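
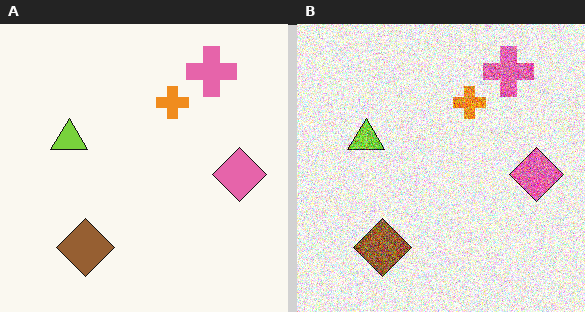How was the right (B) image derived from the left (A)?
Degraded with a thick layer of grain.

Random speckle covers the whole image, including the flat background.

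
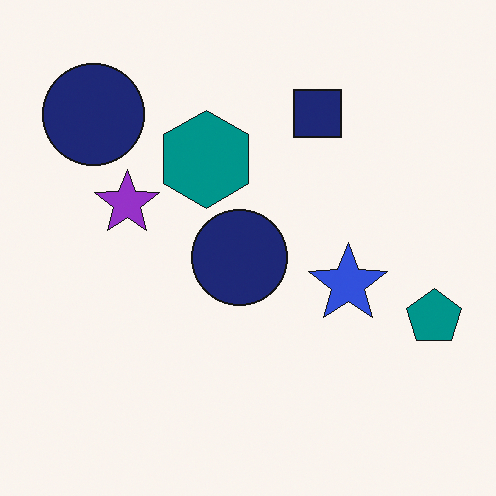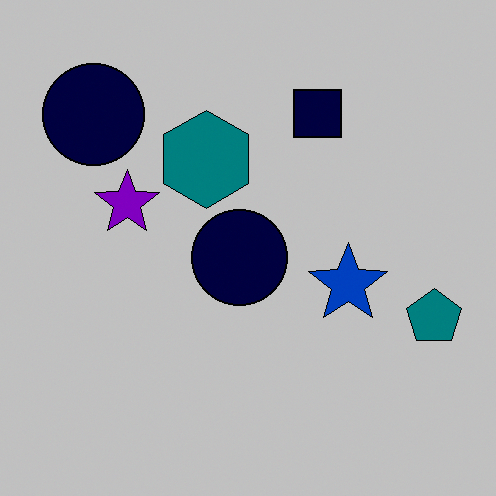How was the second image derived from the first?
Heavily posterized to just a handful of flat colors.

Each flat color has snapped to a coarser quantized level — most visibly, the near-white background has dropped to a flat grey.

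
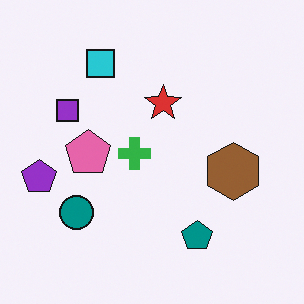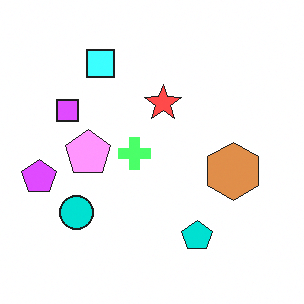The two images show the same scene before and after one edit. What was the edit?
The second image is the first brightened a lot.

Every pixel — background and shapes alike — is uniformly brightened.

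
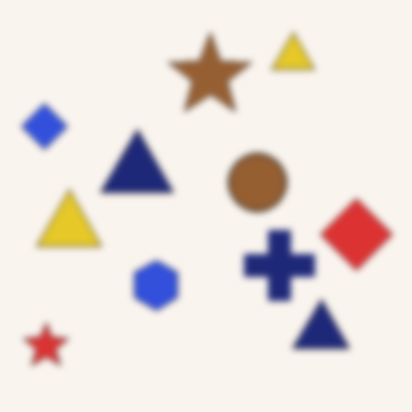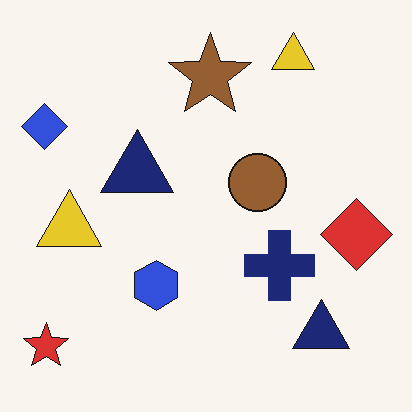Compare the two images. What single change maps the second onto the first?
The transformation is: noticeably gaussian-blurred.

Shape edges and outlines are uniformly softened across the whole image.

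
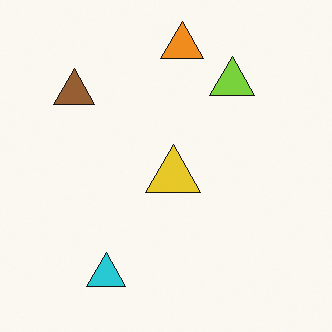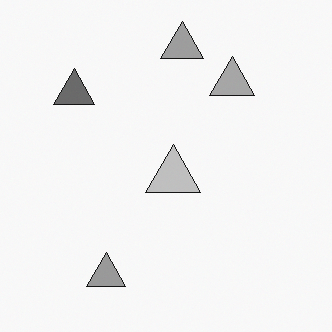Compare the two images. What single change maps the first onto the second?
The transformation is: converted to grayscale.

All color is removed — every shape is now a shade of grey.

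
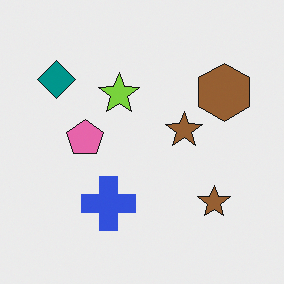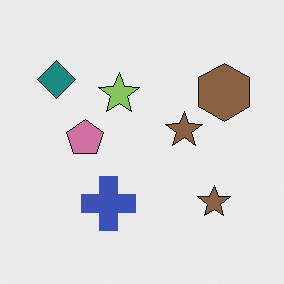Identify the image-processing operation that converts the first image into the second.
The image was slightly desaturated.

All colors are more muted and greyish — a global saturation change.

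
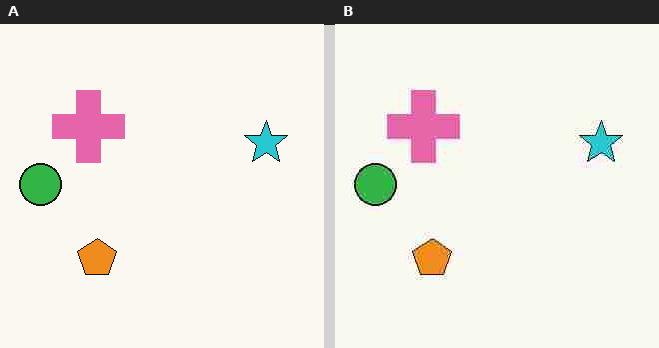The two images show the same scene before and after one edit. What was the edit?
The image was heavily JPEG-compressed with obvious blocking artifacts.

Blocky 8×8 compression artifacts appear around shape edges and the flat background shows ringing — characteristic JPEG degradation.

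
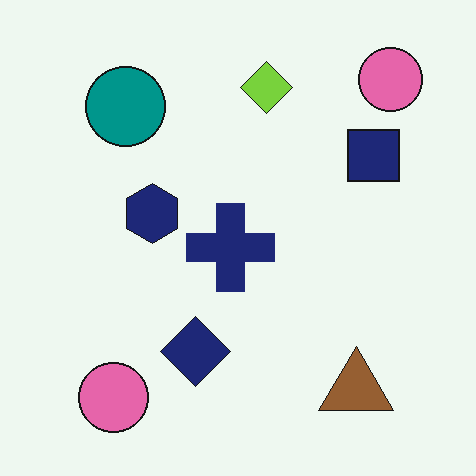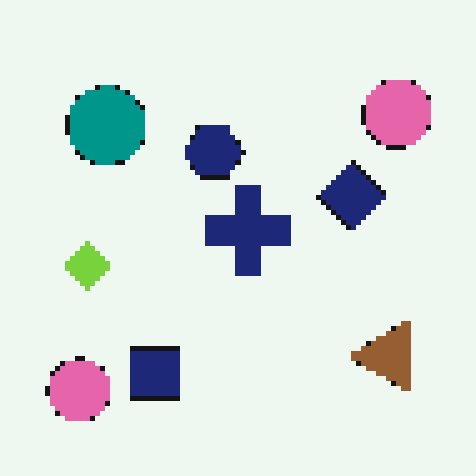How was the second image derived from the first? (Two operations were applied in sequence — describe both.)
The image was transposed (reflected across the top-left ↔ bottom-right diagonal), then mildly pixelated.

Shapes have swapped their row and column positions — what was in the top-right is now in the bottom-left — a diagonal reflection. Shapes are reduced to large square blocks; fine edges and outlines are lost — a downscale-then-upscale (mosaic) effect.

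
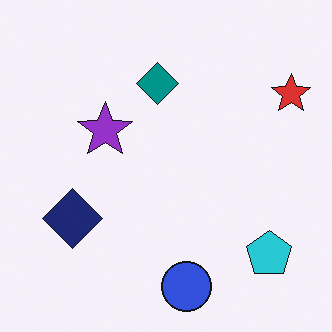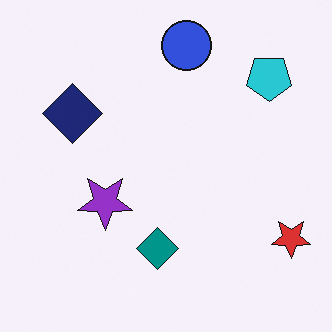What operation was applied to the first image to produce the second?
The second image is the first flipped vertically (top ↔ bottom).

The blue circle is in the bottom of the first image and the top of the second — shapes on opposite sides of the horizontal midline have swapped in a mirror flip.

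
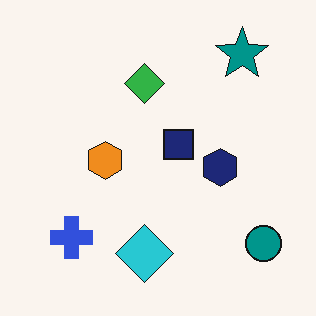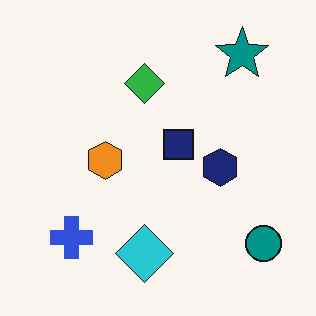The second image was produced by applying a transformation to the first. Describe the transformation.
It was JPEG-compressed with visible artifacts.

Blocky 8×8 compression artifacts appear around shape edges and the flat background shows ringing — characteristic JPEG degradation.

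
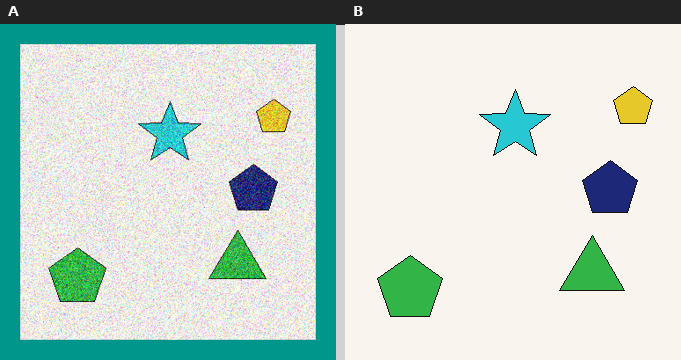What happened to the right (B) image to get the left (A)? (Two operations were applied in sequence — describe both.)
This is the original image degraded with a thick layer of grain, then framed with a teal border.

Random speckle covers the whole image, including the flat background. A solid teal frame runs around the edge of the left (A) image, with the content slightly shrunk inside it.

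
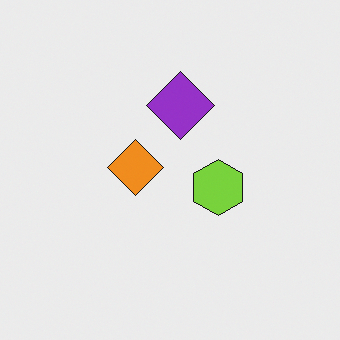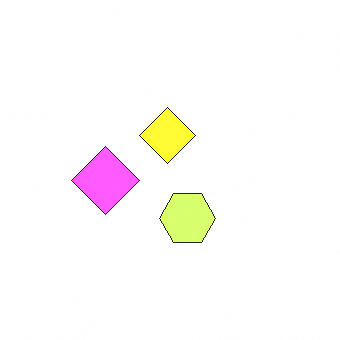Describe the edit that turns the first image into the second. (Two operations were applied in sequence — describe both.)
It was noticeably brightened, then transposed (reflected across the top-left ↔ bottom-right diagonal).

Every pixel — background and shapes alike — is uniformly brightened. Shapes have swapped their row and column positions — what was in the top-right is now in the bottom-left — a diagonal reflection.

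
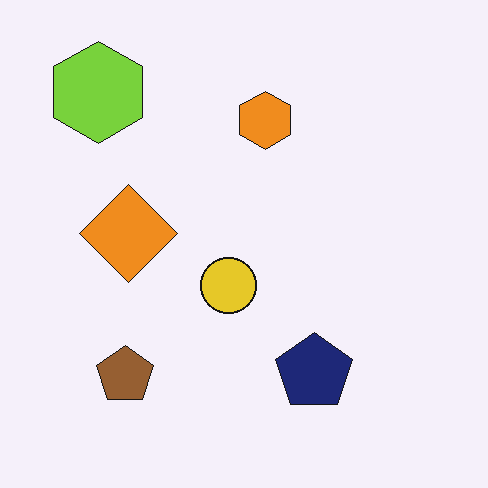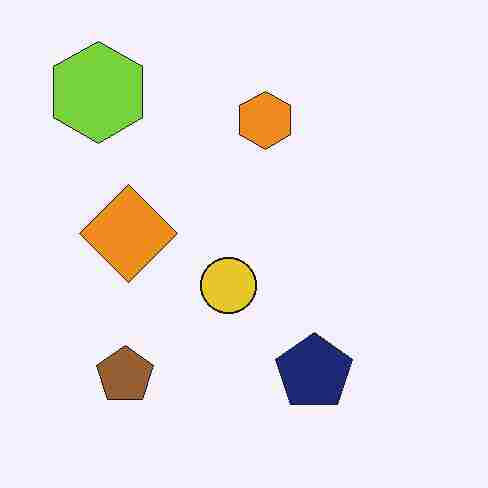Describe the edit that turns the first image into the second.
The image was degraded with heavy JPEG compression.

Blocky 8×8 compression artifacts appear around shape edges and the flat background shows ringing — characteristic JPEG degradation.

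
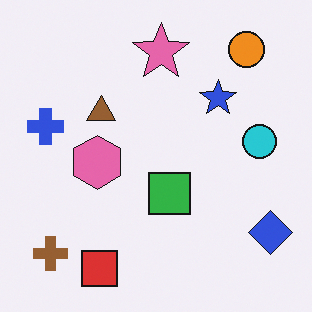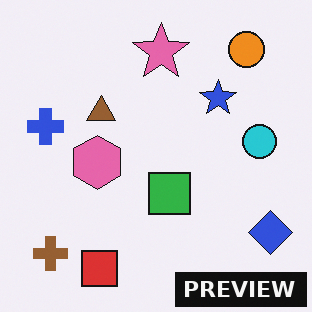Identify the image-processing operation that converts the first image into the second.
Watermarked with the text "PREVIEW" in the lower-right corner.

A dark label reading "PREVIEW" appears in the lower-right corner.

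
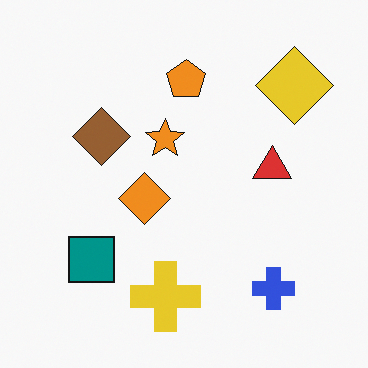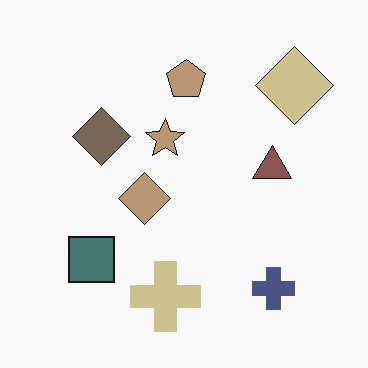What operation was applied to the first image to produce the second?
This is the original image made much more muted (saturation change).

All colors are more muted and greyish — a global saturation change.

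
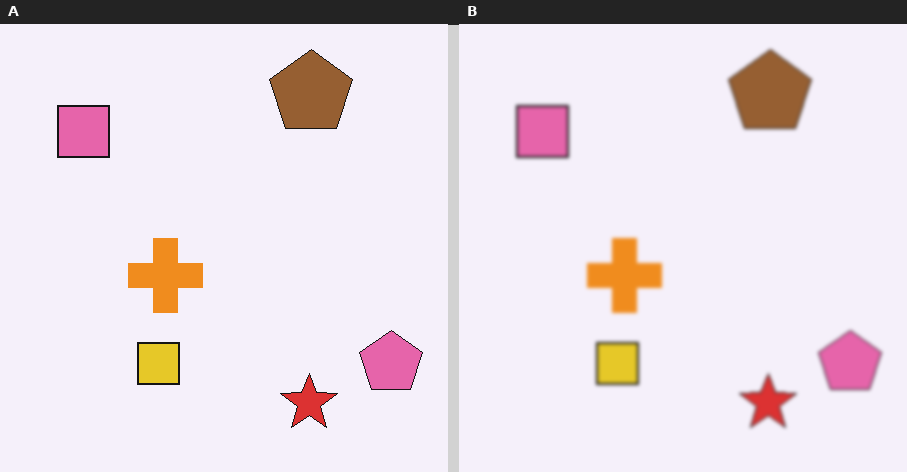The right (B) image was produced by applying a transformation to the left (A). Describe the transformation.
This is the original image slightly softened.

Shape edges and outlines are uniformly softened across the whole image.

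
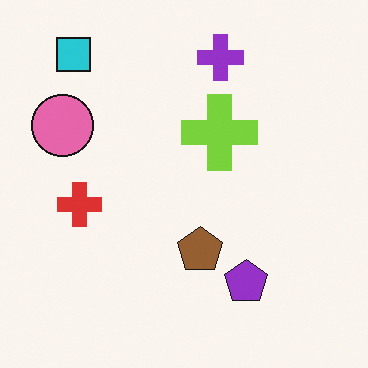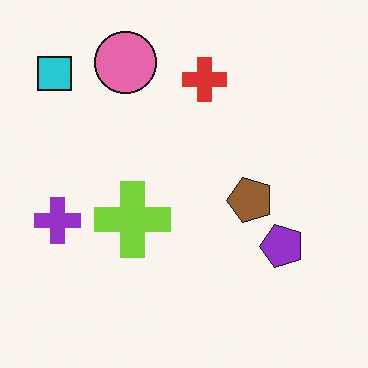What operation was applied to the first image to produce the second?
It was transposed (reflected across the top-left ↔ bottom-right diagonal).

Shapes have swapped their row and column positions — what was in the top-right is now in the bottom-left — a diagonal reflection.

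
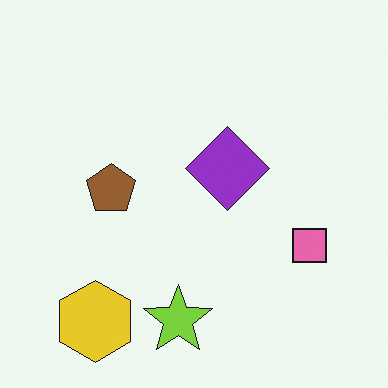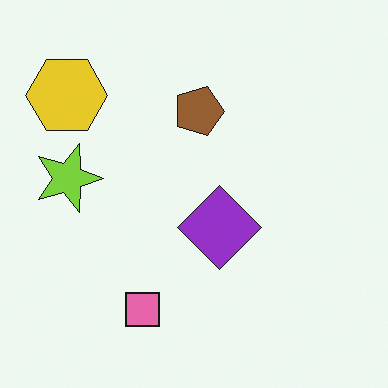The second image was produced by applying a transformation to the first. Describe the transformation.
This is the original image rotated 90° clockwise.

The yellow hexagon sits in the bottom-left of the first image and the top-left of the second — consistent with a whole-image 90° clockwise rotation.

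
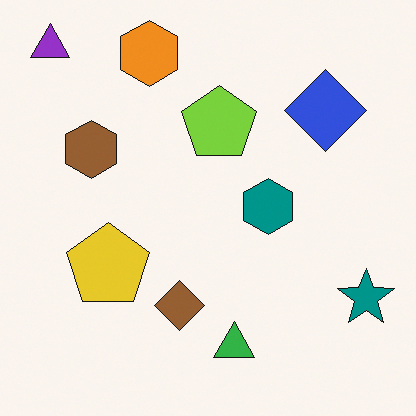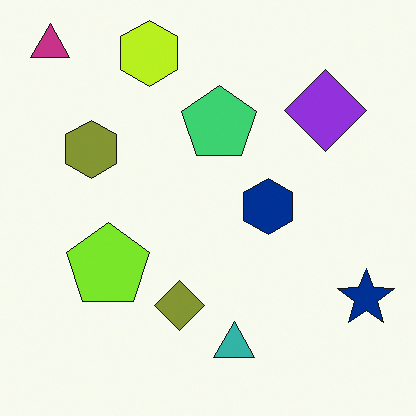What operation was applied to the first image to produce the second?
This is the original image hue-shifted slightly.

Every shape's color has rotated by the same amount around the hue wheel — a uniform hue shift.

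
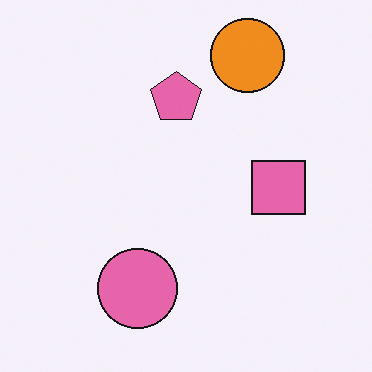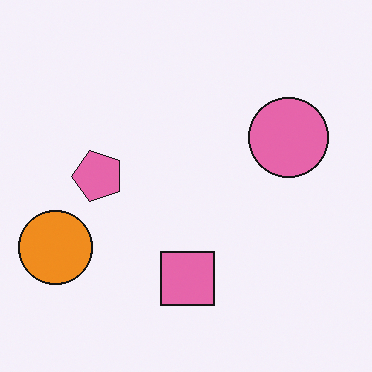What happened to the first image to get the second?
The second image is the first transposed (reflected across the top-left ↔ bottom-right diagonal).

Shapes have swapped their row and column positions — what was in the top-right is now in the bottom-left — a diagonal reflection.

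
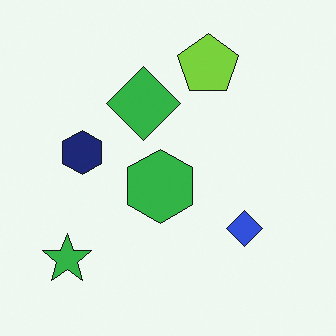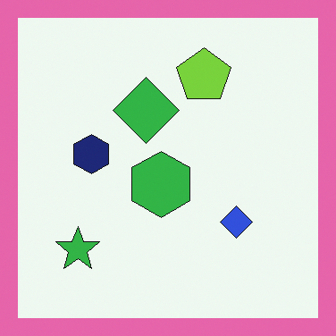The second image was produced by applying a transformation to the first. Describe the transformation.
The second image is the first framed with a pink border.

A solid pink frame runs around the edge of the second image, with the content slightly shrunk inside it.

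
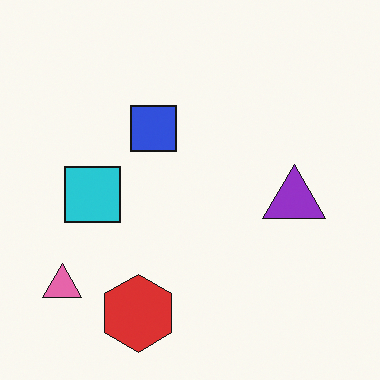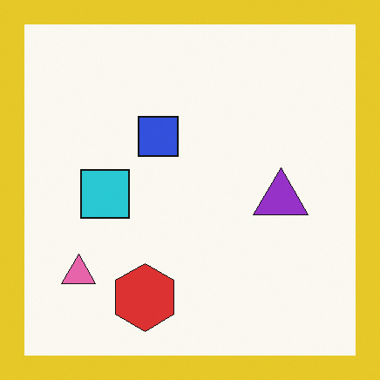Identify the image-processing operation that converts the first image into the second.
This is the original image framed with a yellow border.

A solid yellow frame runs around the edge of the second image, with the content slightly shrunk inside it.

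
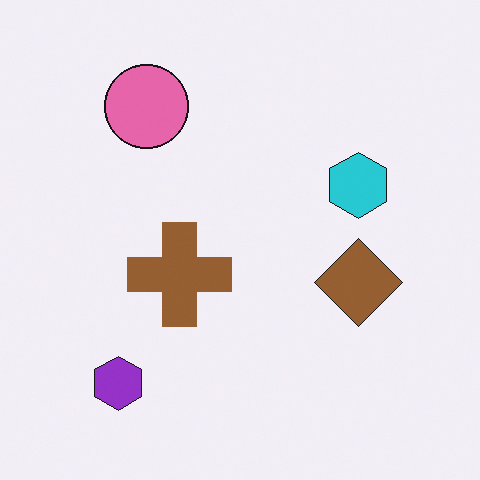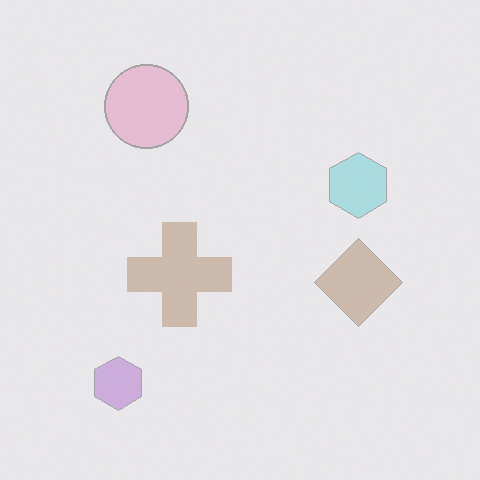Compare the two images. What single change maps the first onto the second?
This is the original image given much lower contrast.

Tones are pushed toward mid-grey across the whole image — a global contrast change.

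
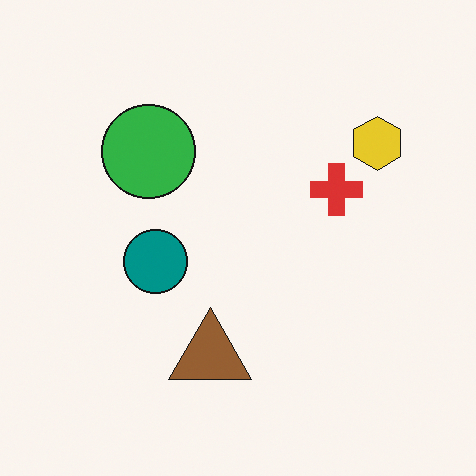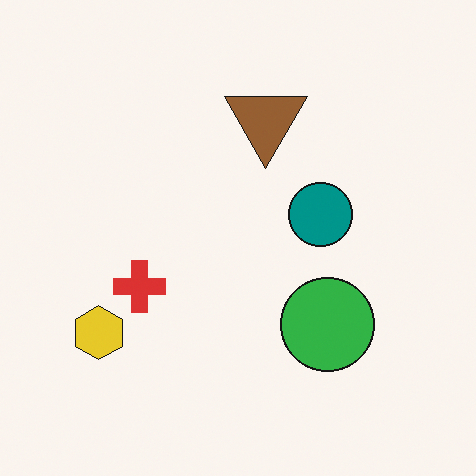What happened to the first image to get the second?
The second image is the first rotated 180°.

The yellow hexagon sits in the top-right of the first image and the bottom-left of the second — consistent with a whole-image 180° rotation.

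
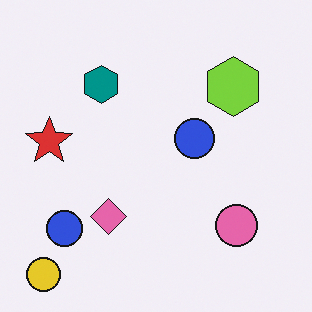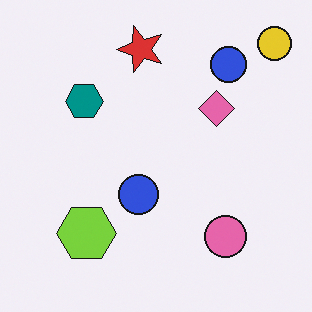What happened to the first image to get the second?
It was transposed (reflected across the top-left ↔ bottom-right diagonal).

Shapes have swapped their row and column positions — what was in the top-right is now in the bottom-left — a diagonal reflection.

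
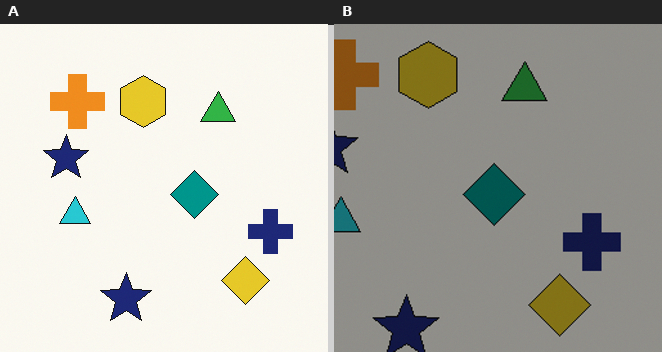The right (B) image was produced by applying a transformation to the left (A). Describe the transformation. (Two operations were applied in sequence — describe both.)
Noticeably darkened, then cropped to a modestly smaller region and rescaled.

Every pixel — background and shapes alike — is uniformly darkened. The visible shapes are larger and the field of view is narrower; shapes near the original edges may be partly or wholly outside the frame — a crop-and-rescale.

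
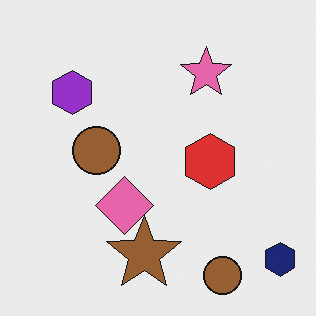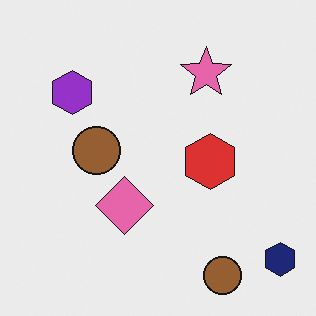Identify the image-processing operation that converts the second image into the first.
This is the original image overlaid with an additional brown star.

A brown star appears in the first image that is absent from the second.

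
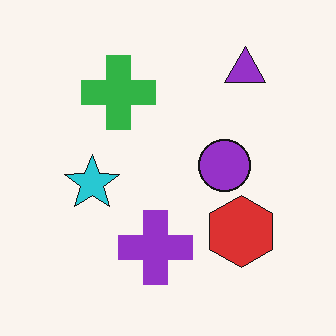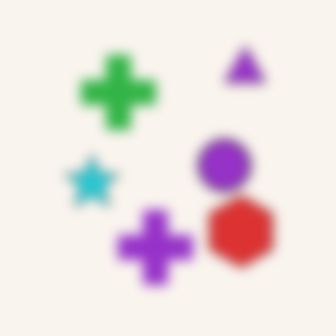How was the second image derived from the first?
It was heavily blurred.

Shape edges and outlines are uniformly softened across the whole image.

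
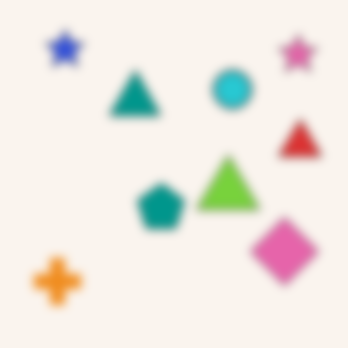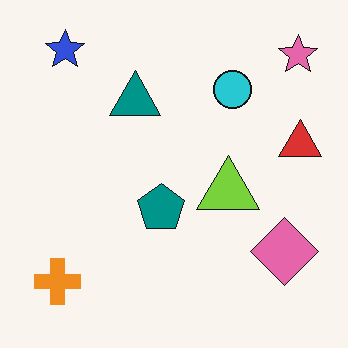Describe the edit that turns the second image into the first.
It was heavily blurred.

Shape edges and outlines are uniformly softened across the whole image.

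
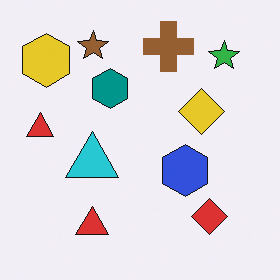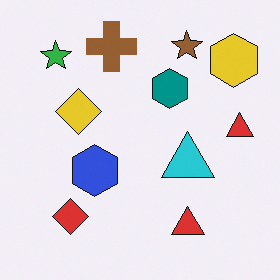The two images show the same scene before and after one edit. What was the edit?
Flipped horizontally (left ↔ right).

The yellow hexagon is in the top-left of the first image and the top-right of the second — shapes on opposite sides of the vertical midline have swapped in a mirror flip.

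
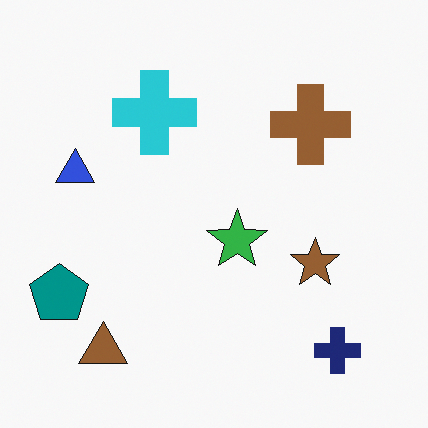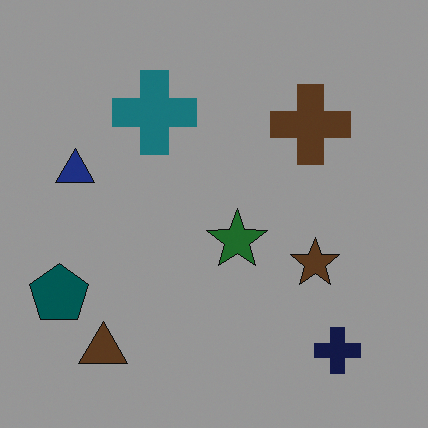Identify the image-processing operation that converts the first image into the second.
This is the original image noticeably darkened.

Every pixel — background and shapes alike — is uniformly darkened.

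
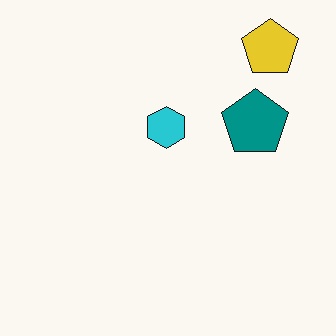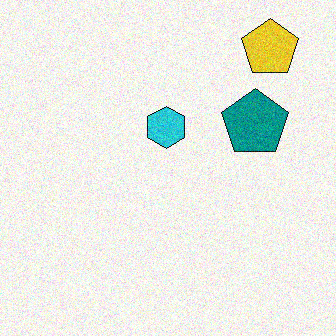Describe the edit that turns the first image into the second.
This is the original image degraded with moderate additive noise.

Random speckle covers the whole image, including the flat background.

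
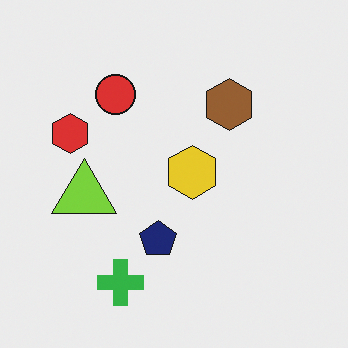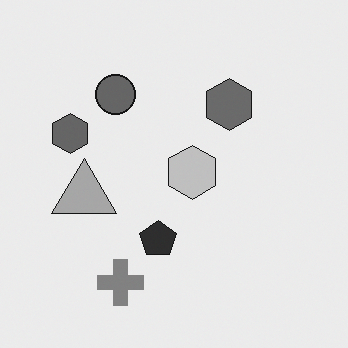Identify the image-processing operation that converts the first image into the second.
This is the original image converted to grayscale.

All color is removed — every shape is now a shade of grey.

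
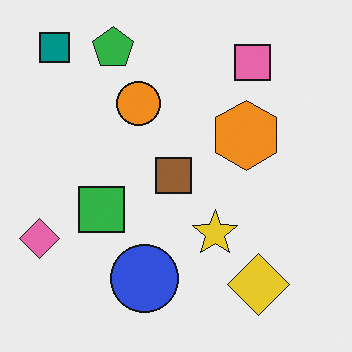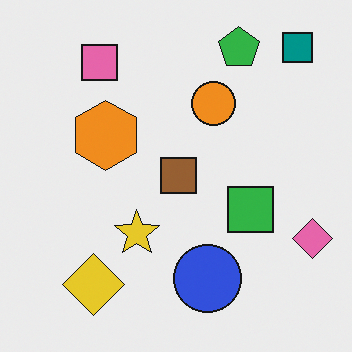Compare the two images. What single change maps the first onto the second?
This is the original image flipped horizontally (left ↔ right).

The pink diamond is in the bottom-left of the first image and the bottom-right of the second — shapes on opposite sides of the vertical midline have swapped in a mirror flip.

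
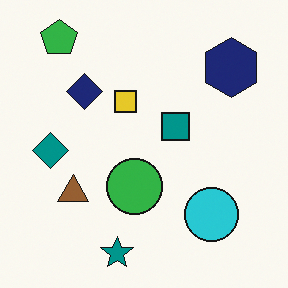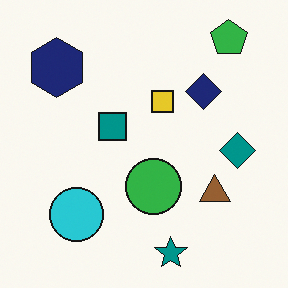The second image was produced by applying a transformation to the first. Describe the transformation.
The transformation is: flipped horizontally (left ↔ right).

The teal diamond is in the left of the first image and the right of the second — shapes on opposite sides of the vertical midline have swapped in a mirror flip.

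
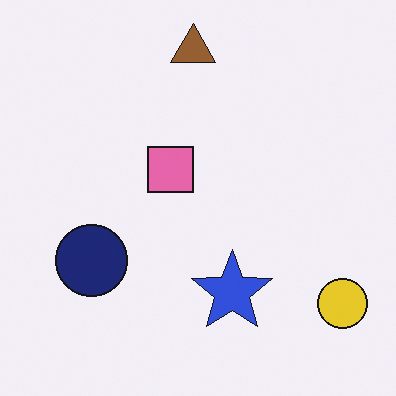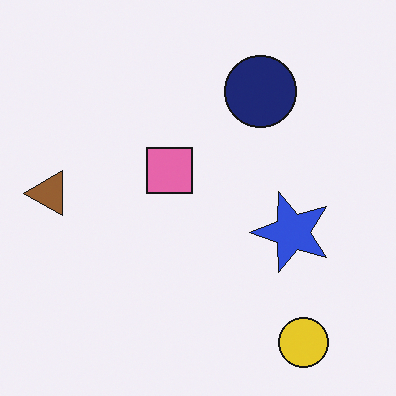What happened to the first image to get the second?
It was transposed (reflected across the top-left ↔ bottom-right diagonal).

Shapes have swapped their row and column positions — what was in the top-right is now in the bottom-left — a diagonal reflection.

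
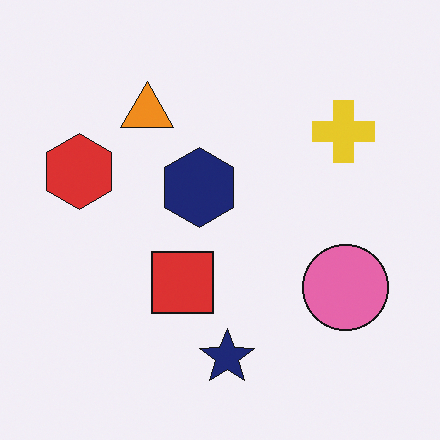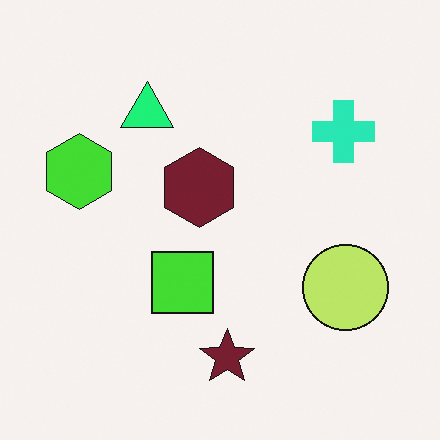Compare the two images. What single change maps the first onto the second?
The transformation is: hue-shifted through roughly a third of the color wheel.

Every shape's color has rotated by the same amount around the hue wheel — a uniform hue shift.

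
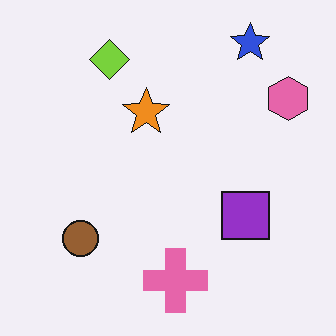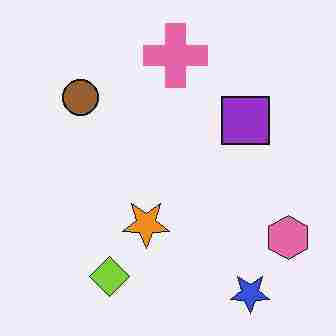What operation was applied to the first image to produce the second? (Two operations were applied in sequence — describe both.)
The image was flipped vertically (top ↔ bottom), then heavily JPEG-compressed with obvious blocking artifacts.

The blue star is in the top-right of the first image and the bottom-right of the second — shapes on opposite sides of the horizontal midline have swapped in a mirror flip. Blocky 8×8 compression artifacts appear around shape edges and the flat background shows ringing — characteristic JPEG degradation.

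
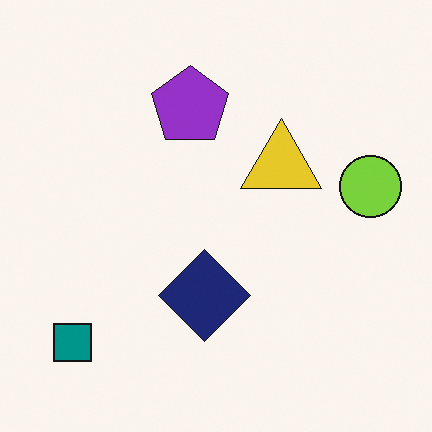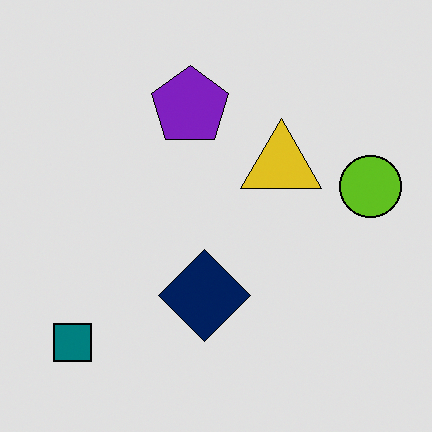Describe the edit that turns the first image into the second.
Moderately posterized.

Each flat color has snapped to a coarser quantized level — most visibly, the near-white background has dropped to a flat grey.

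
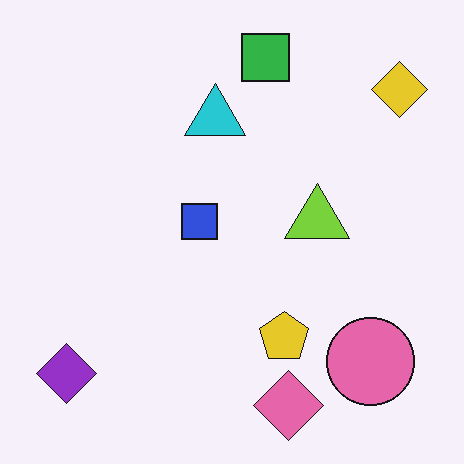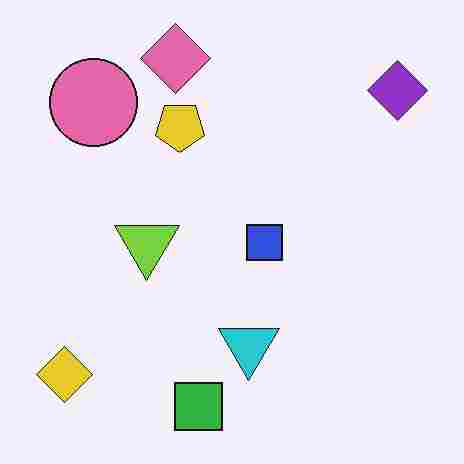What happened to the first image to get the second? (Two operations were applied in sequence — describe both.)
The image was rotated 180°, then heavily JPEG-compressed with obvious blocking artifacts.

The yellow diamond sits in the top-right of the first image and the bottom-left of the second — consistent with a whole-image 180° rotation. Blocky 8×8 compression artifacts appear around shape edges and the flat background shows ringing — characteristic JPEG degradation.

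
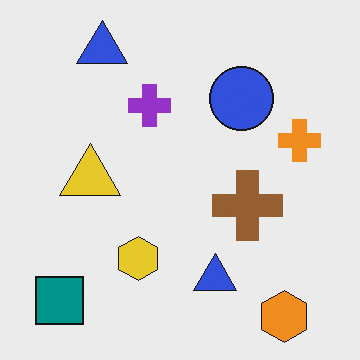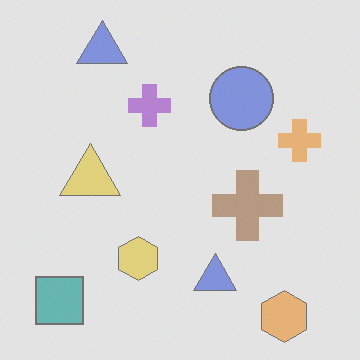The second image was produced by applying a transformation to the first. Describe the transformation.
It was washed out (contrast reduced).

Tones are pushed toward mid-grey across the whole image — a global contrast change.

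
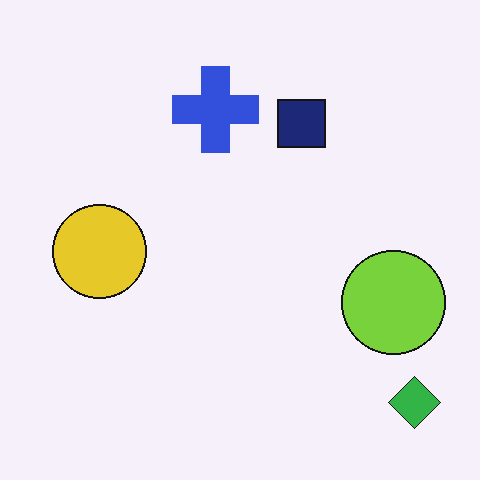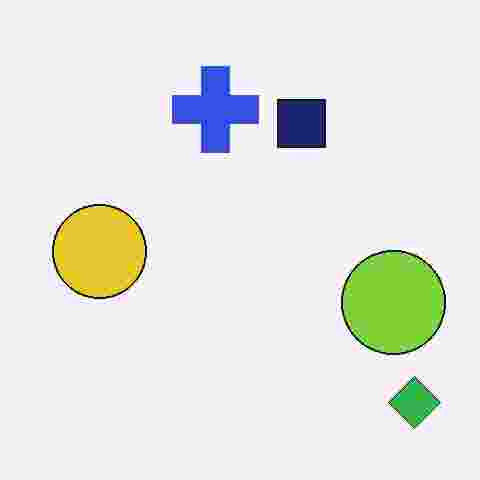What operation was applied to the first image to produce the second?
The second image is the first heavily JPEG-compressed with obvious blocking artifacts.

Blocky 8×8 compression artifacts appear around shape edges and the flat background shows ringing — characteristic JPEG degradation.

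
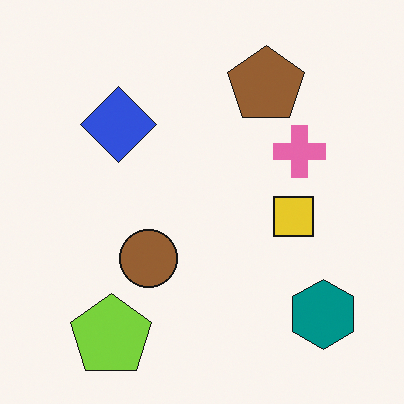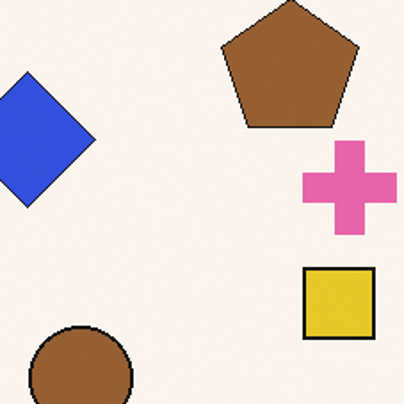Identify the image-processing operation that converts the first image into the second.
The transformation is: cropped to a noticeably smaller region and rescaled.

The visible shapes are larger and the field of view is narrower; shapes near the original edges may be partly or wholly outside the frame — a crop-and-rescale.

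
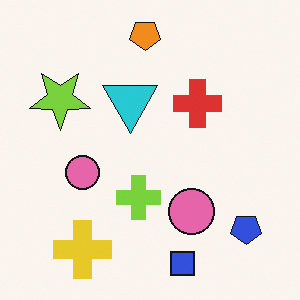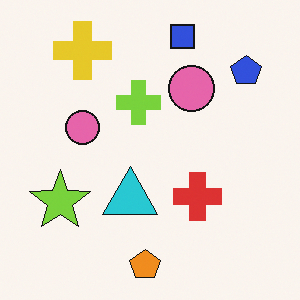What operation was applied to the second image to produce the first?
The image was flipped vertically (top ↔ bottom).

The orange pentagon is in the bottom of the second image and the top of the first — shapes on opposite sides of the horizontal midline have swapped in a mirror flip.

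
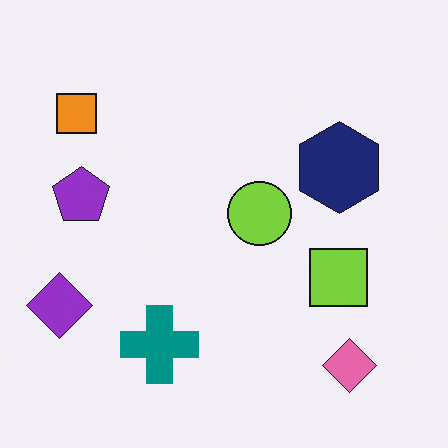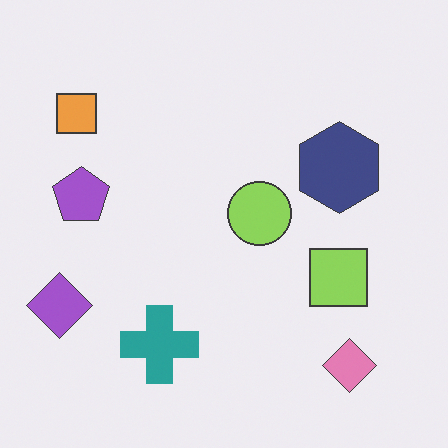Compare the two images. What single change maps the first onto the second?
The transformation is: given slightly reduced contrast.

Tones are pushed toward mid-grey across the whole image — a global contrast change.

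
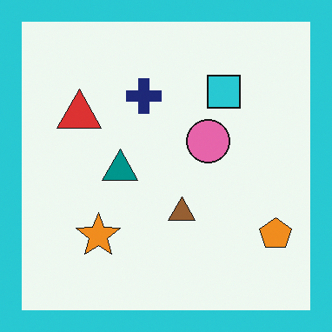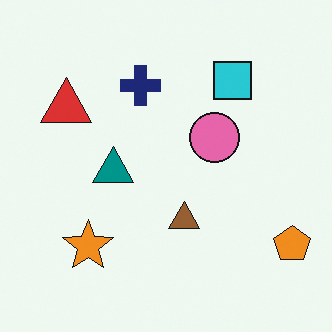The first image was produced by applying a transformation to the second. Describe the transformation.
The transformation is: framed with a cyan border.

A solid cyan frame runs around the edge of the first image, with the content slightly shrunk inside it.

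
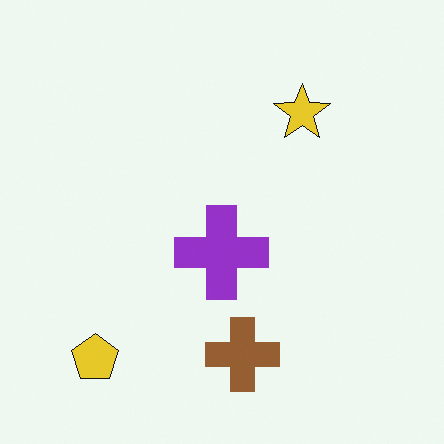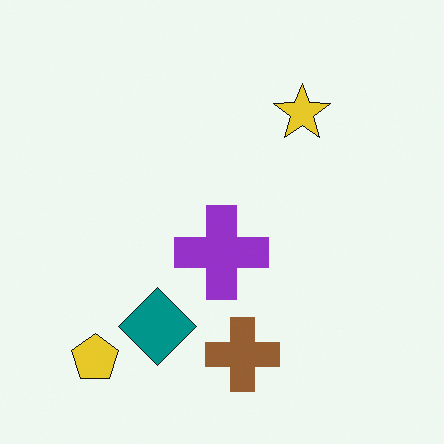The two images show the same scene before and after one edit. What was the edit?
The image was overlaid with an additional teal diamond.

A teal diamond appears in the second image that is absent from the first.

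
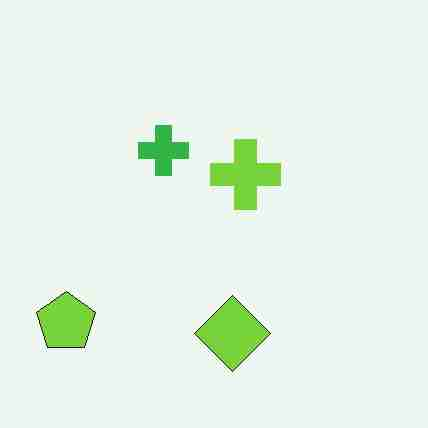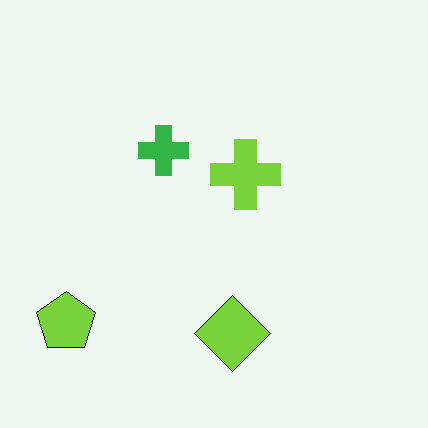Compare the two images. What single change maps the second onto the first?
Degraded with heavy JPEG compression.

Blocky 8×8 compression artifacts appear around shape edges and the flat background shows ringing — characteristic JPEG degradation.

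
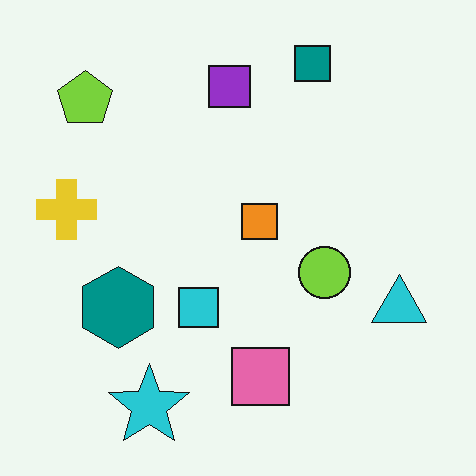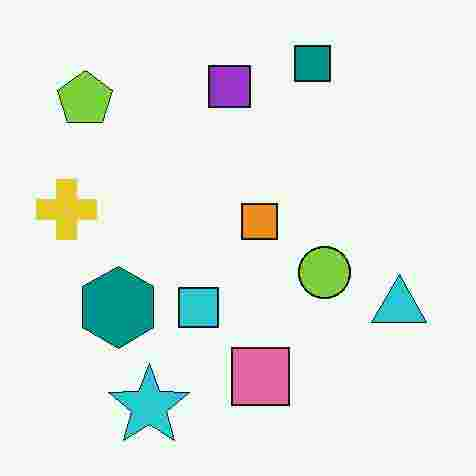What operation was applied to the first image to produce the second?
The transformation is: heavily JPEG-compressed with obvious blocking artifacts.

Blocky 8×8 compression artifacts appear around shape edges and the flat background shows ringing — characteristic JPEG degradation.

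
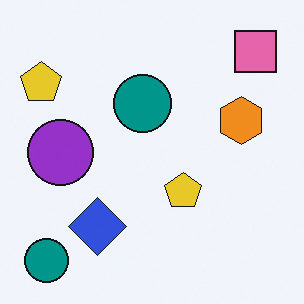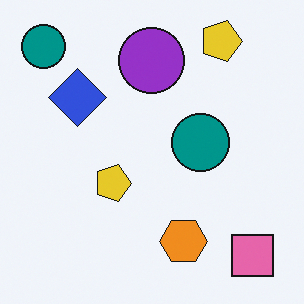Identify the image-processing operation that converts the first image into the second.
It was rotated 90° clockwise.

The pink square sits in the top-right of the first image and the bottom-right of the second — consistent with a whole-image 90° clockwise rotation.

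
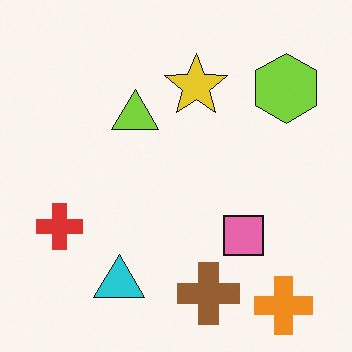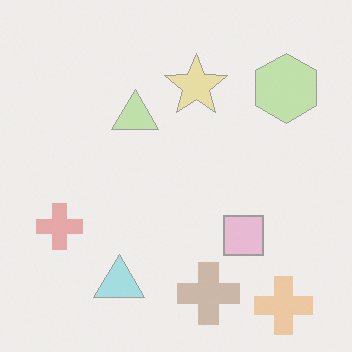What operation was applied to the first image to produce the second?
The image was given much lower contrast.

Tones are pushed toward mid-grey across the whole image — a global contrast change.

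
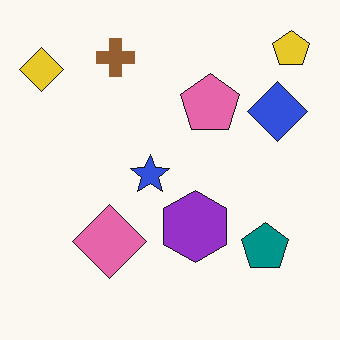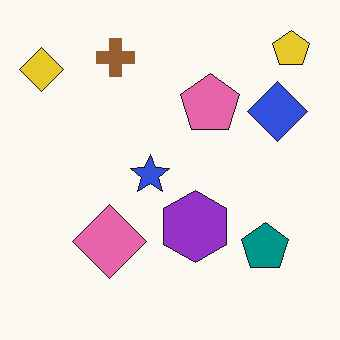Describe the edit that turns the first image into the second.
The transformation is: JPEG-compressed with visible artifacts.

Blocky 8×8 compression artifacts appear around shape edges and the flat background shows ringing — characteristic JPEG degradation.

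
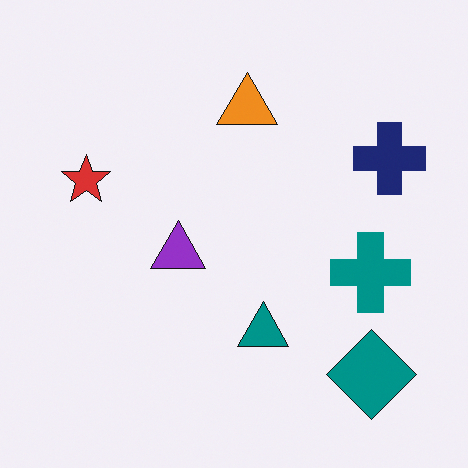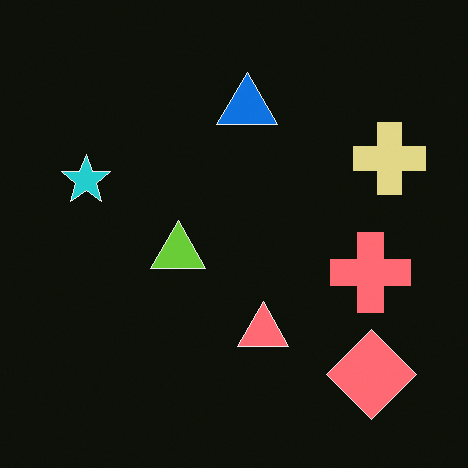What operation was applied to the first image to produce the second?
This is the original image color-inverted (negative).

The light background has become dark and every shape's color is its complement — a photographic negative.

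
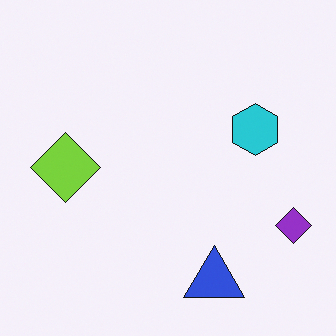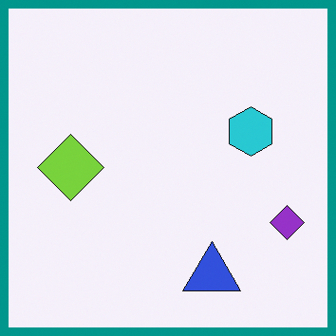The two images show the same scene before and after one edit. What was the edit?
The image was framed with a teal border.

A solid teal frame runs around the edge of the second image, with the content slightly shrunk inside it.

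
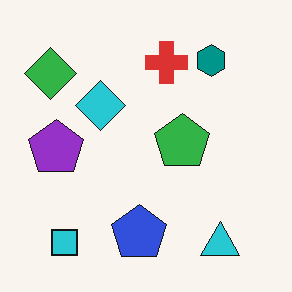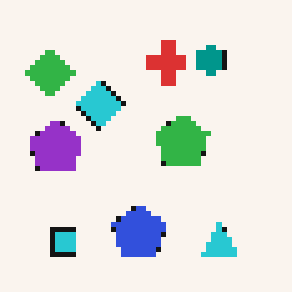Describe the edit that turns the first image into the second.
This is the original image mildly pixelated.

Shapes are reduced to large square blocks; fine edges and outlines are lost — a downscale-then-upscale (mosaic) effect.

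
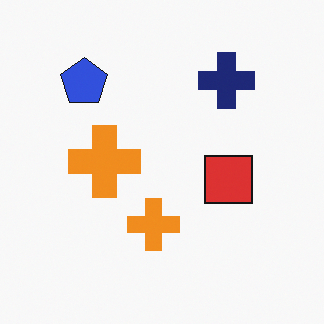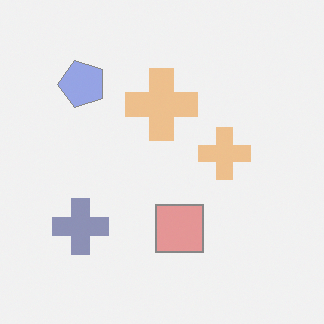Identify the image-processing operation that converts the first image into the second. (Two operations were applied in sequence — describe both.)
Transposed (reflected across the top-left ↔ bottom-right diagonal), then given much lower contrast.

Shapes have swapped their row and column positions — what was in the top-right is now in the bottom-left — a diagonal reflection. Tones are pushed toward mid-grey across the whole image — a global contrast change.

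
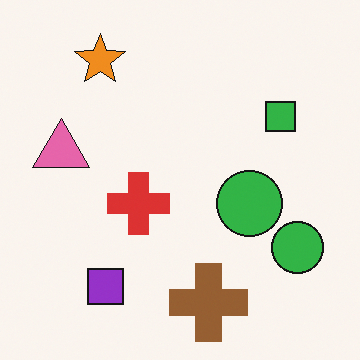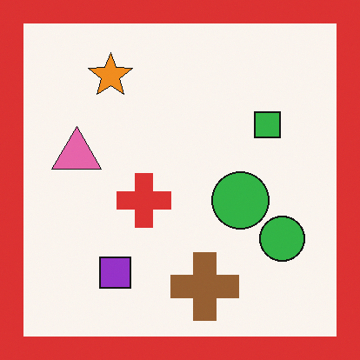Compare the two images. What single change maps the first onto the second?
It was framed with a red border.

A solid red frame runs around the edge of the second image, with the content slightly shrunk inside it.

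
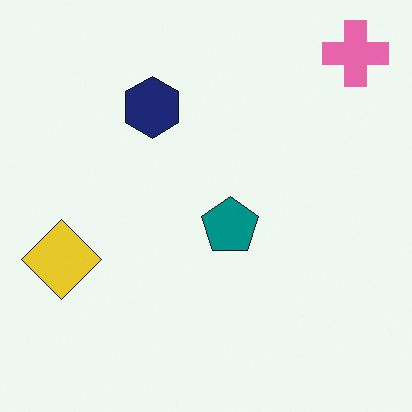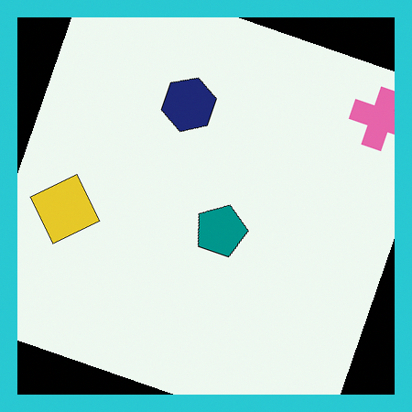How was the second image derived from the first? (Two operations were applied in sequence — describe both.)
It was rotated clockwise by a moderate amount, then framed with a cyan border.

Every shape is tilted by the same angle and the image corners show triangular fill wedges — a whole-image rotation by a non-right angle. A solid cyan frame runs around the edge of the second image, with the content slightly shrunk inside it.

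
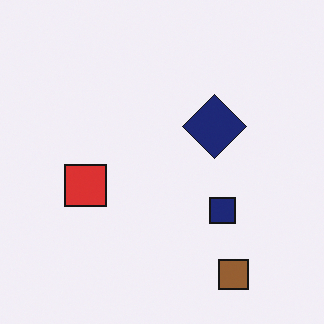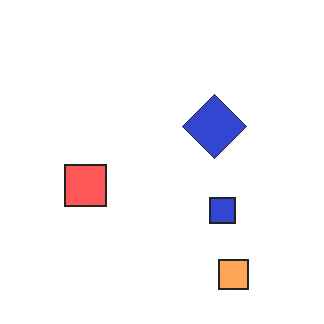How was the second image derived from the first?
This is the original image brightened a lot.

Every pixel — background and shapes alike — is uniformly brightened.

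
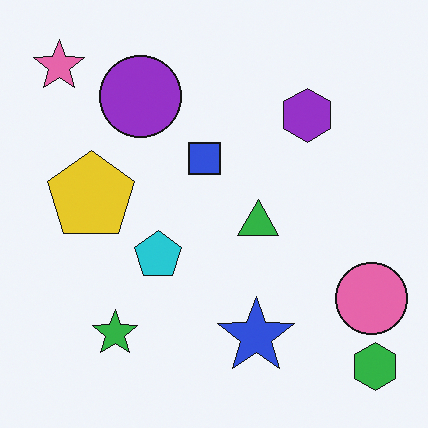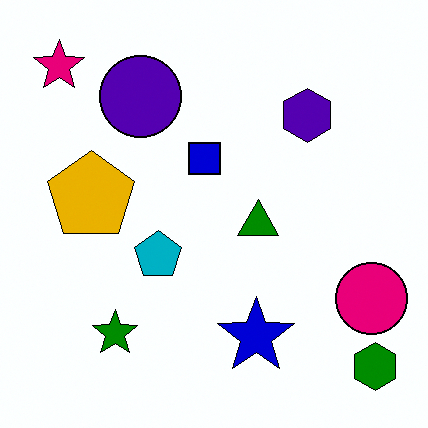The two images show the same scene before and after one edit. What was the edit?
The image was given much higher contrast.

Tones are pushed away from mid-grey across the whole image — a global contrast change.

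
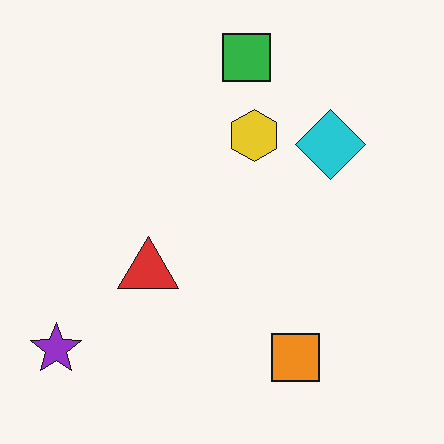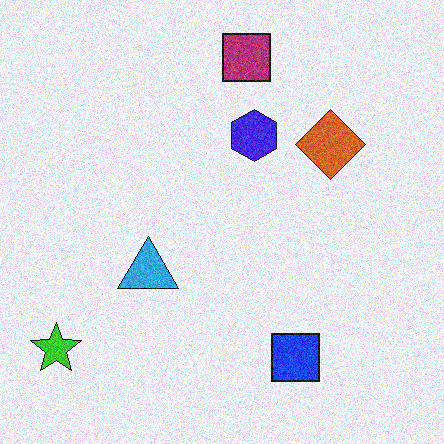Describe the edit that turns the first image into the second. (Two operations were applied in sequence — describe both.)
This is the original image hue-shifted by a large amount, then degraded with moderate additive noise.

Every shape's color has rotated by the same amount around the hue wheel — a uniform hue shift. Random speckle covers the whole image, including the flat background.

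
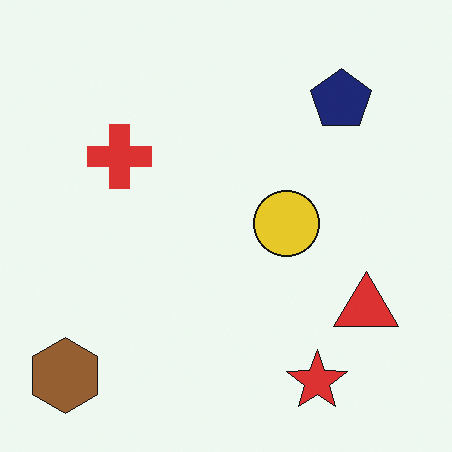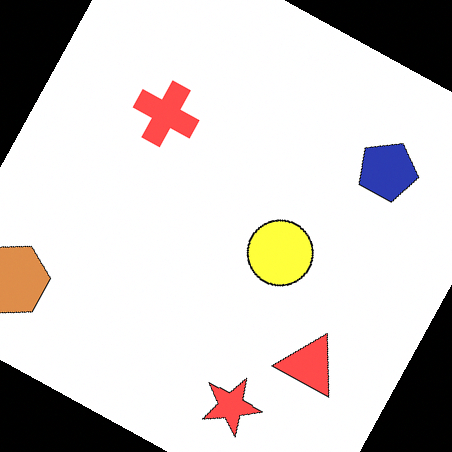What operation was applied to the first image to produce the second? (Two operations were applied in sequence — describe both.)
The second image is the first substantially brightened, then rotated clockwise by a moderate amount.

Every pixel — background and shapes alike — is uniformly brightened. Every shape is tilted by the same angle and the image corners show triangular fill wedges — a whole-image rotation by a non-right angle.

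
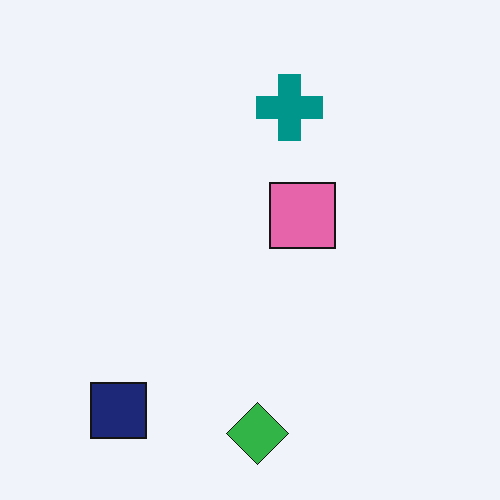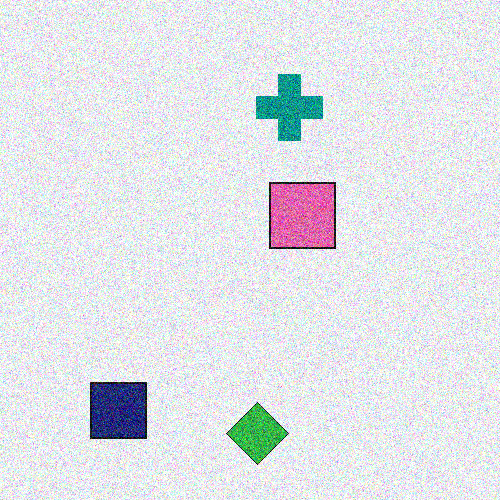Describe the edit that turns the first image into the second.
The image was degraded with a thick layer of grain.

Random speckle covers the whole image, including the flat background.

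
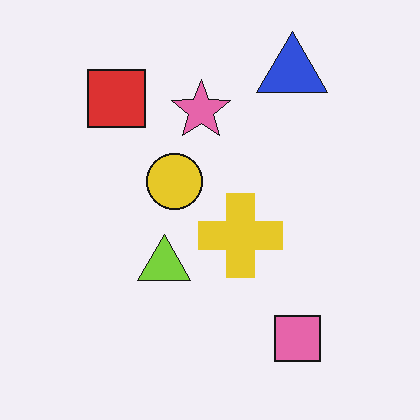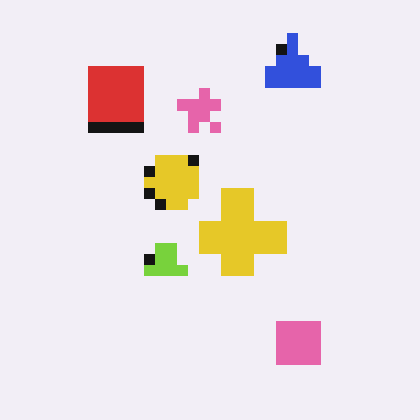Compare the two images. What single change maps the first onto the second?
The image was heavily pixelated into large blocks.

Shapes are reduced to large square blocks; fine edges and outlines are lost — a downscale-then-upscale (mosaic) effect.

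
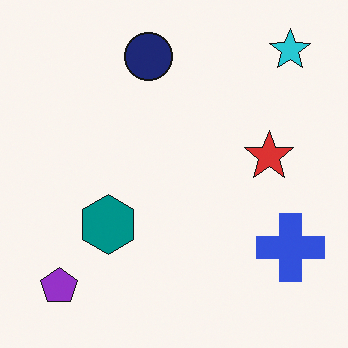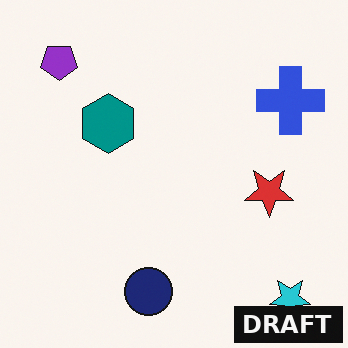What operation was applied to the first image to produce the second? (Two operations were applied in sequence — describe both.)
The second image is the first flipped vertically (top ↔ bottom), then watermarked with the text "DRAFT" in the lower-right corner.

The cyan star is in the top-right of the first image and the bottom-right of the second — shapes on opposite sides of the horizontal midline have swapped in a mirror flip. A dark label reading "DRAFT" appears in the lower-right corner.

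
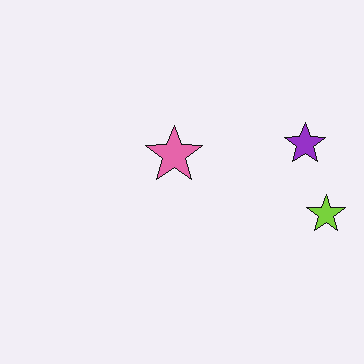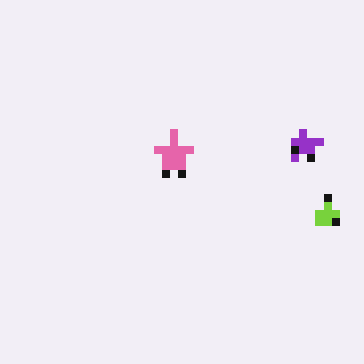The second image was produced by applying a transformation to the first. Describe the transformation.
Pixelated into visible square blocks.

Shapes are reduced to large square blocks; fine edges and outlines are lost — a downscale-then-upscale (mosaic) effect.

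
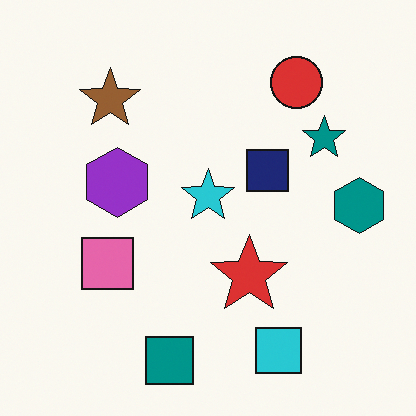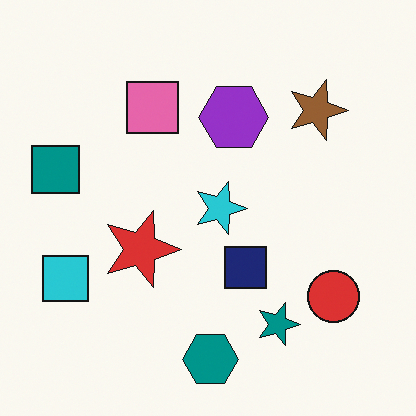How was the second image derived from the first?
This is the original image rotated 90° clockwise.

The cyan square sits in the bottom-right of the first image and the bottom-left of the second — consistent with a whole-image 90° clockwise rotation.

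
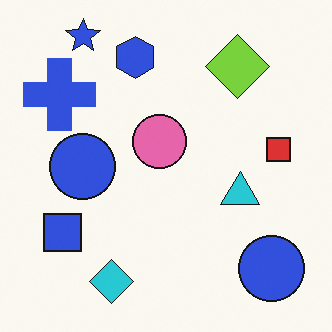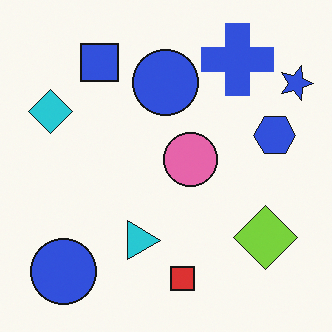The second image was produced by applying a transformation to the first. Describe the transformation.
This is the original image rotated 90° clockwise.

The blue star sits in the top-left of the first image and the top-right of the second — consistent with a whole-image 90° clockwise rotation.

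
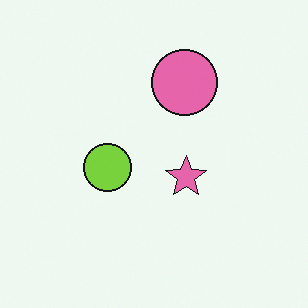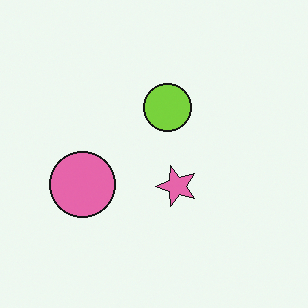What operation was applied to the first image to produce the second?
It was transposed (reflected across the top-left ↔ bottom-right diagonal).

Shapes have swapped their row and column positions — what was in the top-right is now in the bottom-left — a diagonal reflection.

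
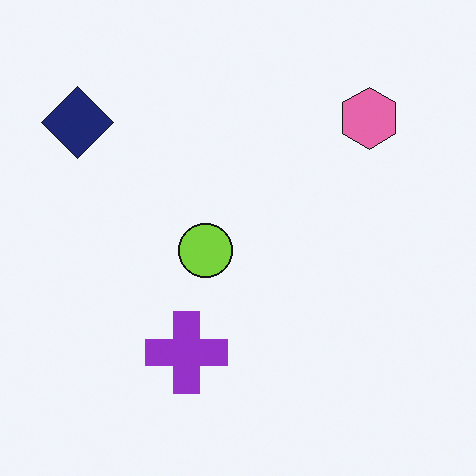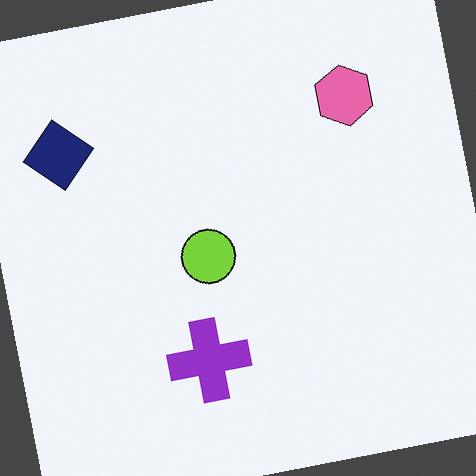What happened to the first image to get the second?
The transformation is: rotated counter-clockwise by a small amount.

Every shape is tilted by the same angle and the image corners show triangular fill wedges — a whole-image rotation by a non-right angle.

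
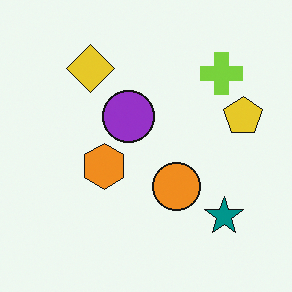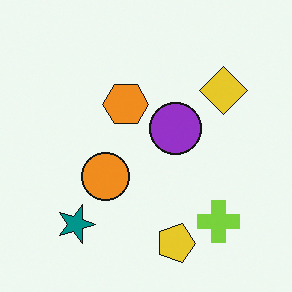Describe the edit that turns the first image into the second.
The image was rotated 90° clockwise.

The teal star sits in the bottom-right of the first image and the bottom-left of the second — consistent with a whole-image 90° clockwise rotation.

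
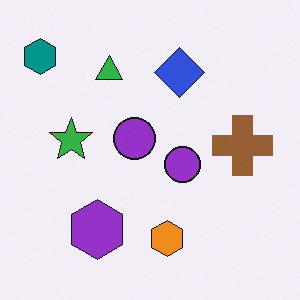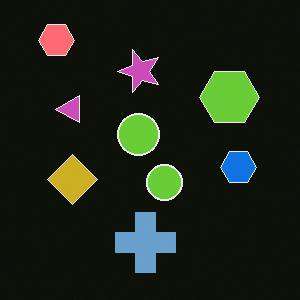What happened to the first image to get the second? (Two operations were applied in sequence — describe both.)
The image was color-inverted (negative), then transposed (reflected across the top-left ↔ bottom-right diagonal).

The light background has become dark and every shape's color is its complement — a photographic negative. Shapes have swapped their row and column positions — what was in the top-right is now in the bottom-left — a diagonal reflection.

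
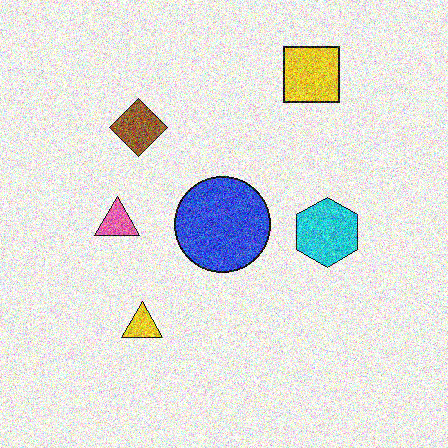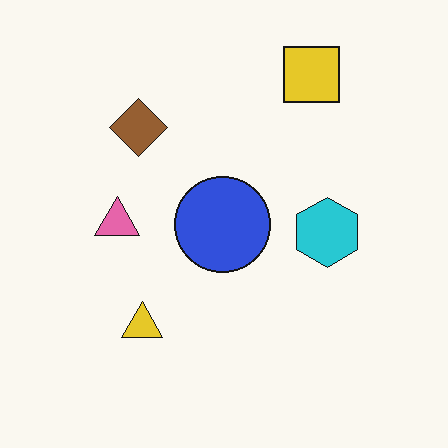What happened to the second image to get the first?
The image was degraded with strong gaussian noise.

Random speckle covers the whole image, including the flat background.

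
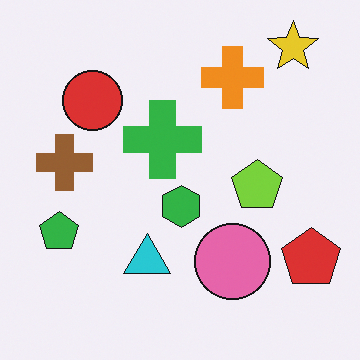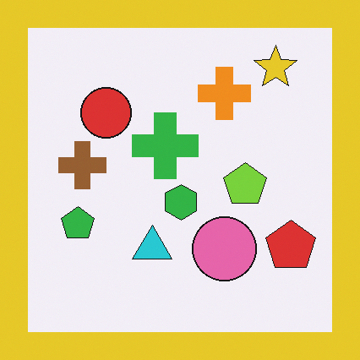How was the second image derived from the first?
Framed with a yellow border.

A solid yellow frame runs around the edge of the second image, with the content slightly shrunk inside it.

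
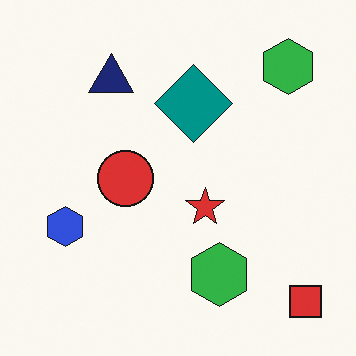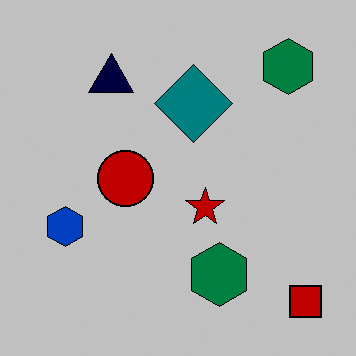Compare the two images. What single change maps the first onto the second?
This is the original image aggressively posterized.

Each flat color has snapped to a coarser quantized level — most visibly, the near-white background has dropped to a flat grey.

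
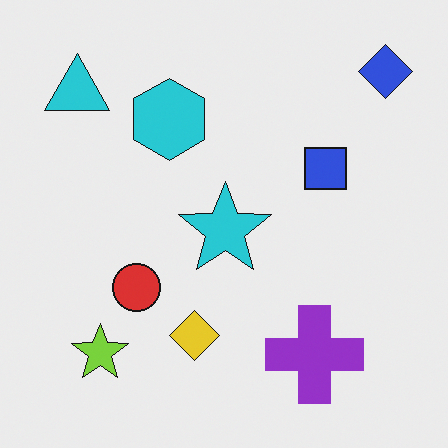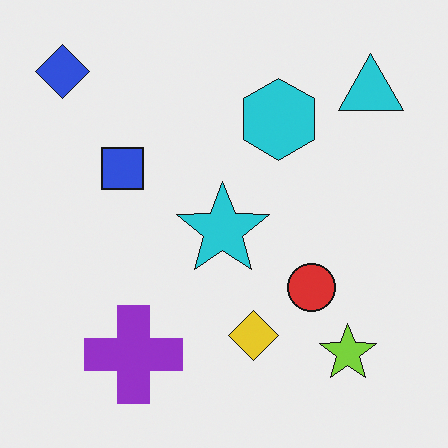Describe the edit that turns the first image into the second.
The transformation is: flipped horizontally (left ↔ right).

The blue diamond is in the top-right of the first image and the top-left of the second — shapes on opposite sides of the vertical midline have swapped in a mirror flip.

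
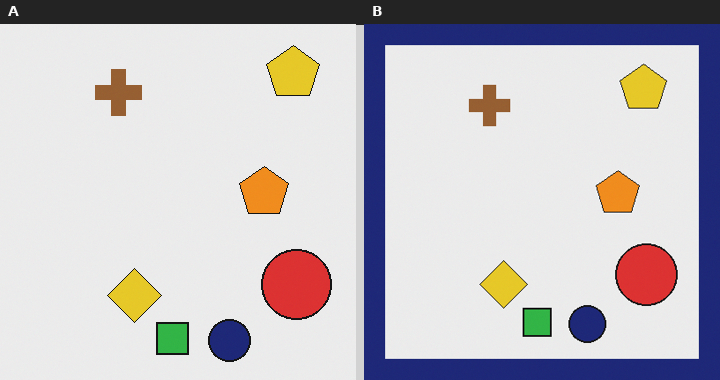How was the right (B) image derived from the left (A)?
It was framed with a navy border.

A solid navy frame runs around the edge of the right (B) image, with the content slightly shrunk inside it.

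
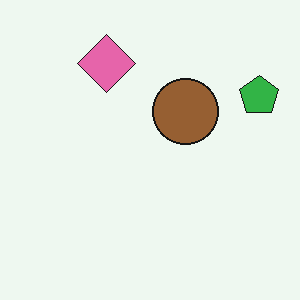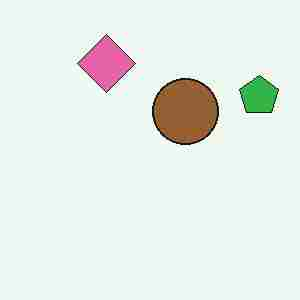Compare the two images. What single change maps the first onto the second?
It was heavily JPEG-compressed with obvious blocking artifacts.

Blocky 8×8 compression artifacts appear around shape edges and the flat background shows ringing — characteristic JPEG degradation.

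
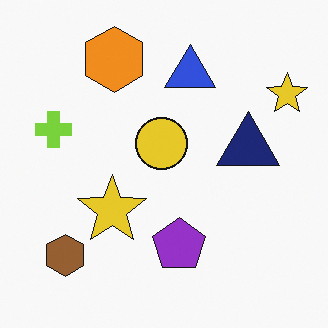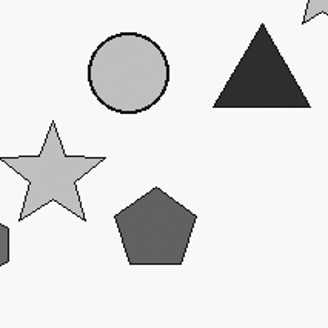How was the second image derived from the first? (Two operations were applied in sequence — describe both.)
It was converted to grayscale, then cropped to a modestly smaller region and rescaled.

All color is removed — every shape is now a shade of grey. The visible shapes are larger and the field of view is narrower; shapes near the original edges may be partly or wholly outside the frame — a crop-and-rescale.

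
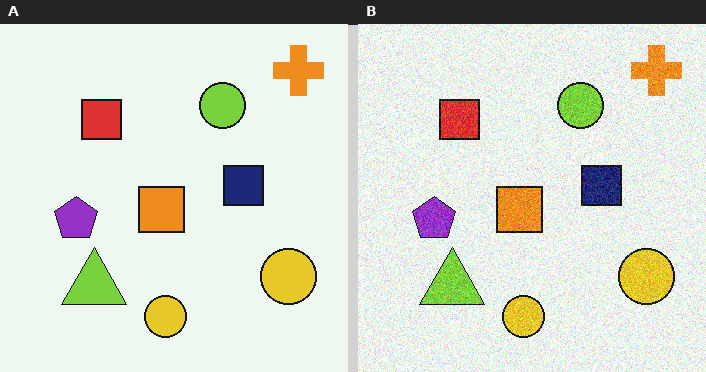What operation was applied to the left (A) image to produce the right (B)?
The transformation is: degraded with moderate additive noise.

Random speckle covers the whole image, including the flat background.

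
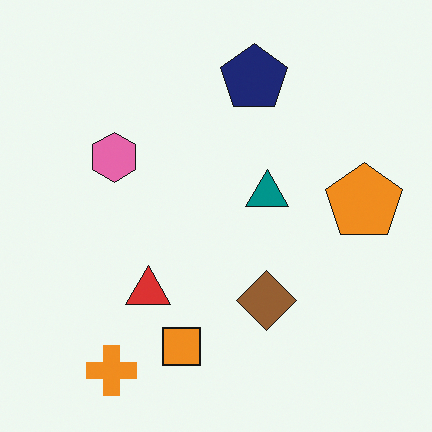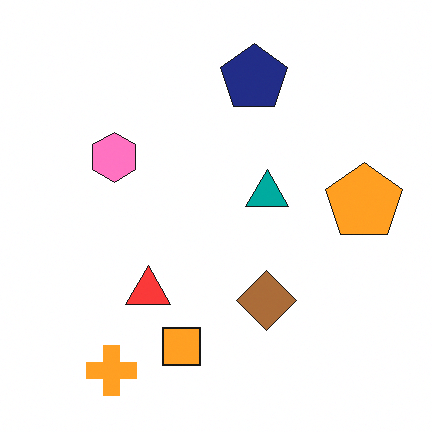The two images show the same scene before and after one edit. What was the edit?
This is the original image brightened a little.

Every pixel — background and shapes alike — is uniformly brightened.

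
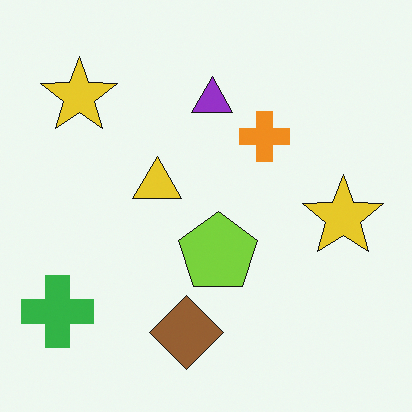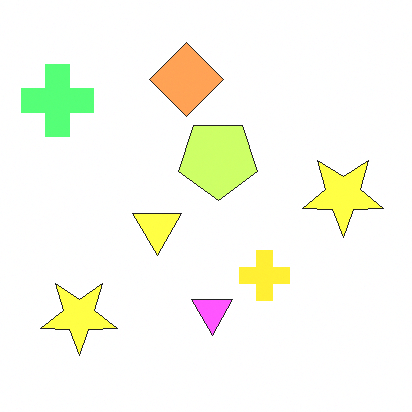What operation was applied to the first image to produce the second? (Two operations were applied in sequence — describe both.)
It was substantially brightened, then flipped vertically (top ↔ bottom).

Every pixel — background and shapes alike — is uniformly brightened. The brown diamond is in the bottom of the first image and the top of the second — shapes on opposite sides of the horizontal midline have swapped in a mirror flip.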